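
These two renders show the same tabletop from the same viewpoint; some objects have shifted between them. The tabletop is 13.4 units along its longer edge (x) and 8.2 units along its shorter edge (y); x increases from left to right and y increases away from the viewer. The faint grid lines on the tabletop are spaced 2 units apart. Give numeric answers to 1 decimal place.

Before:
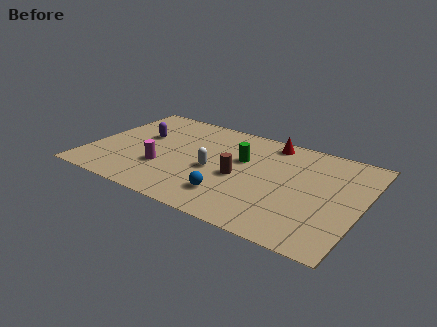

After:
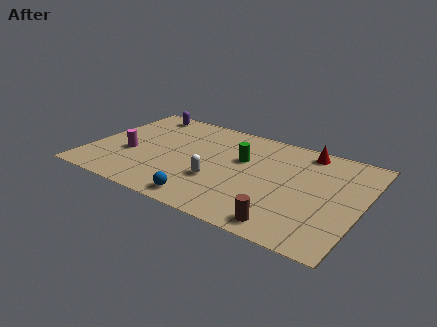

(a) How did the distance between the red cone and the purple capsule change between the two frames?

+1.8

They were about 6.6 units apart before and 8.4 after — 1.8 units further apart.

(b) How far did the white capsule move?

0.9

The white capsule was near (6.2, 3.6) before and (6.5, 2.8) after, so it travelled √(0.3² + 0.8²) ≈ 0.9 units.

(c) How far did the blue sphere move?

1.4

From (7.3, 1.9) to (6.2, 1.0), the blue sphere covered √(1.1² + 0.9²) ≈ 1.4 units.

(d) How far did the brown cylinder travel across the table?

3.7

The brown cylinder moved from about (7.5, 3.6) to (10.2, 1.0), a distance of √(2.7² + 2.6²) ≈ 3.7.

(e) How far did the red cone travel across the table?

1.8

From (8.5, 7.2) to (10.3, 7.2), the red cone covered √(1.8² + 0.0²) ≈ 1.8 units.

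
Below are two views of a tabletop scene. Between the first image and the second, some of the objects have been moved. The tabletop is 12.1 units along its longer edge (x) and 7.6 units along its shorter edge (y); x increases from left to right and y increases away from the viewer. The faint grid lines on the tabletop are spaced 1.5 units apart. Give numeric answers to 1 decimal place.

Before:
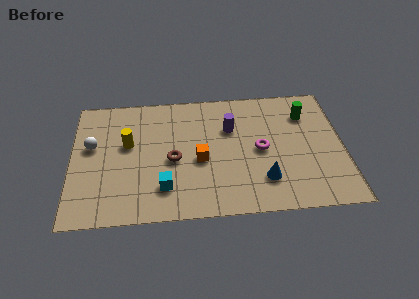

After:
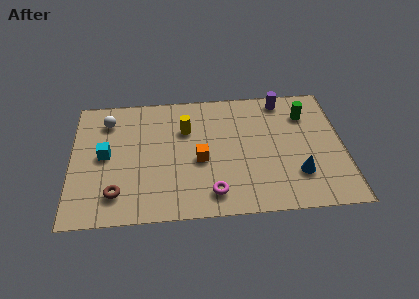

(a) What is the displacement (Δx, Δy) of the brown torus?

(-2.5, -1.8)

From the two frames, the brown torus sits at roughly (4.5, 3.4) before and (2.0, 1.6) after.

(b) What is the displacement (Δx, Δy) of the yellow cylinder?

(2.6, 0.7)

From the two frames, the yellow cylinder sits at roughly (2.5, 4.5) before and (5.1, 5.2) after.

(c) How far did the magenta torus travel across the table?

3.3

The magenta torus moved from about (8.4, 3.7) to (6.2, 1.3), a distance of √(2.2² + 2.4²) ≈ 3.3.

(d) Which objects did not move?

the orange cube and the green cylinder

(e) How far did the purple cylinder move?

2.9

The purple cylinder was near (7.1, 5.1) before and (9.5, 6.7) after, so it travelled √(2.4² + 1.6²) ≈ 2.9 units.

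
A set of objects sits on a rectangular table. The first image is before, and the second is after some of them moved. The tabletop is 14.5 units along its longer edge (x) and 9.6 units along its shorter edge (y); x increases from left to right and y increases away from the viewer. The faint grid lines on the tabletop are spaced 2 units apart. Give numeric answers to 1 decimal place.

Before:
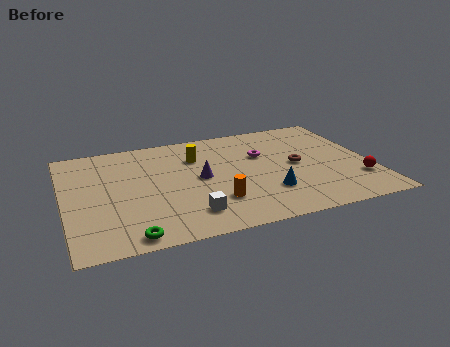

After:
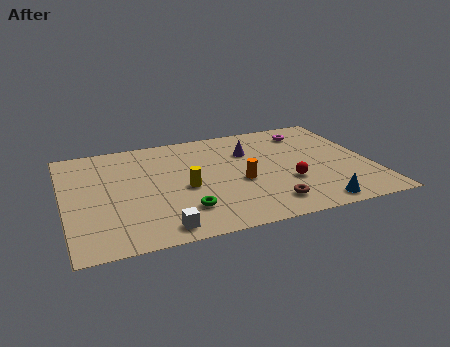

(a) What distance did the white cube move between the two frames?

1.6

The white cube moved from about (5.6, 1.9) to (4.2, 1.1), a distance of √(1.4² + 0.8²) ≈ 1.6.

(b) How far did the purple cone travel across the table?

3.1

From (6.4, 4.9) to (8.9, 6.7), the purple cone covered √(2.5² + 1.8²) ≈ 3.1 units.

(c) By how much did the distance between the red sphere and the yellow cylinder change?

-3.6

Before: roughly 8.5 units apart; after: 4.9. That's 3.6 units closer together.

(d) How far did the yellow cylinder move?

2.8

The yellow cylinder was near (6.4, 6.9) before and (5.6, 4.2) after, so it travelled √(0.8² + 2.7²) ≈ 2.8 units.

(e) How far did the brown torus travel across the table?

3.5

The brown torus moved from about (11.0, 4.8) to (9.3, 1.7), a distance of √(1.7² + 3.1²) ≈ 3.5.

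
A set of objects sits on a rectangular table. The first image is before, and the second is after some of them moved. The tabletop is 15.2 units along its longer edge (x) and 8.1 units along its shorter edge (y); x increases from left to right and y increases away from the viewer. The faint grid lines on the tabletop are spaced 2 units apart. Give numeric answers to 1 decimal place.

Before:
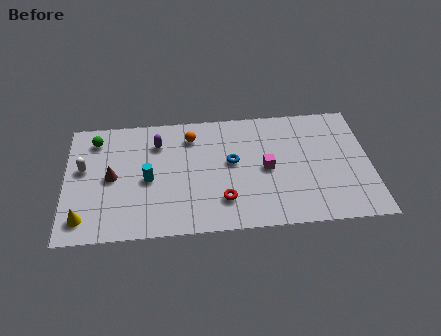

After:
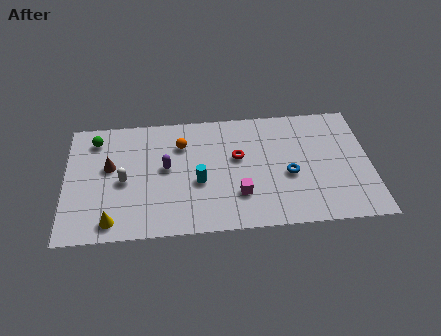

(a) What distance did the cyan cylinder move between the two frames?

2.5

From (4.1, 3.7) to (6.6, 3.3), the cyan cylinder covered √(2.5² + 0.4²) ≈ 2.5 units.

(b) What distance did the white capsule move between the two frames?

2.2

The white capsule moved from about (0.9, 4.7) to (2.9, 3.7), a distance of √(2.0² + 1.0²) ≈ 2.2.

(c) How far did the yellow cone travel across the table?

1.4

From (0.9, 1.4) to (2.3, 1.1), the yellow cone covered √(1.4² + 0.3²) ≈ 1.4 units.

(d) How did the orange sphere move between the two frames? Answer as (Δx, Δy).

(-0.5, -0.5)

The orange sphere started near (6.3, 6.4) and ended near (5.8, 5.9).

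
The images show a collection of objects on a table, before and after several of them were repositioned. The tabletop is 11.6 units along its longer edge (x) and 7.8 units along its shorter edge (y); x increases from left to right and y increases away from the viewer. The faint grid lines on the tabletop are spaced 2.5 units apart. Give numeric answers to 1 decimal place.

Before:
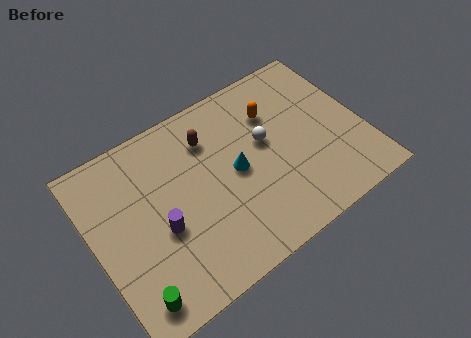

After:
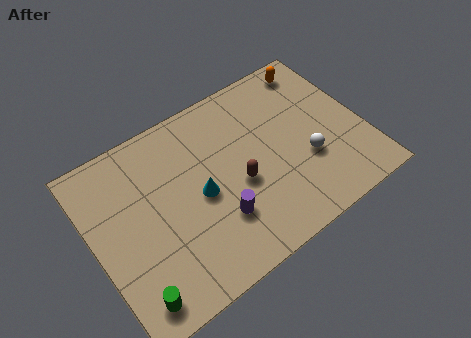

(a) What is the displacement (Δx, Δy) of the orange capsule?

(2.1, 1.2)

The orange capsule was at about (8.1, 5.6) and moved to about (10.2, 6.8).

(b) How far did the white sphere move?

2.3

The white sphere was near (7.5, 4.5) before and (9.0, 2.8) after, so it travelled √(1.5² + 1.7²) ≈ 2.3 units.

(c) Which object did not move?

the green cylinder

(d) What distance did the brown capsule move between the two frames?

2.7

From (5.3, 5.9) to (6.1, 3.3), the brown capsule covered √(0.8² + 2.6²) ≈ 2.7 units.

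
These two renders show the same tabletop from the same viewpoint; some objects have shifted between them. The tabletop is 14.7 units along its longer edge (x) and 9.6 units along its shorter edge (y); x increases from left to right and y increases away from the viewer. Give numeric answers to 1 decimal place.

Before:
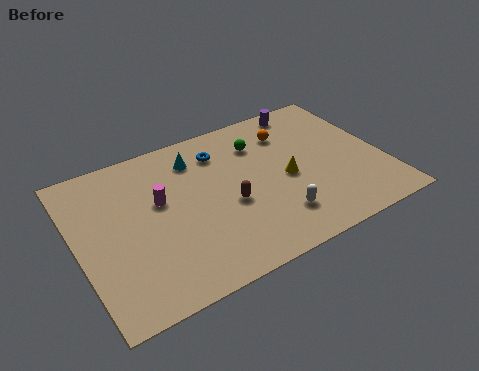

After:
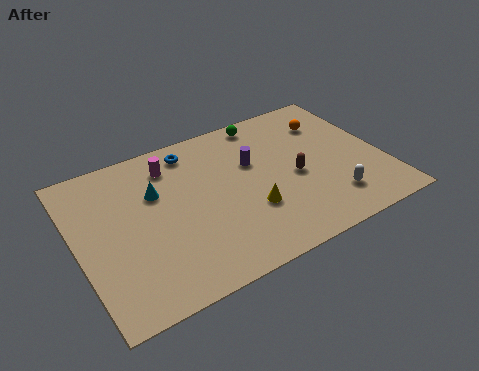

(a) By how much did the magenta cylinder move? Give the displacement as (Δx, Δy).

(0.8, 2.0)

From the two frames, the magenta cylinder sits at roughly (4.0, 5.7) before and (4.8, 7.7) after.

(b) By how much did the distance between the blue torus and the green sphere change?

+1.8

They were about 1.9 units apart before and 3.7 after — 1.8 units further apart.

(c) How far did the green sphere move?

1.5

The green sphere moved from about (9.1, 7.2) to (9.6, 8.6), a distance of √(0.5² + 1.4²) ≈ 1.5.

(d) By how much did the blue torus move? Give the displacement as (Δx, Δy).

(-1.3, 0.7)

The blue torus started near (7.2, 7.5) and ended near (5.9, 8.2).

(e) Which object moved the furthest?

the purple cylinder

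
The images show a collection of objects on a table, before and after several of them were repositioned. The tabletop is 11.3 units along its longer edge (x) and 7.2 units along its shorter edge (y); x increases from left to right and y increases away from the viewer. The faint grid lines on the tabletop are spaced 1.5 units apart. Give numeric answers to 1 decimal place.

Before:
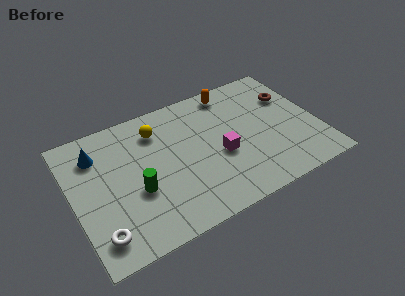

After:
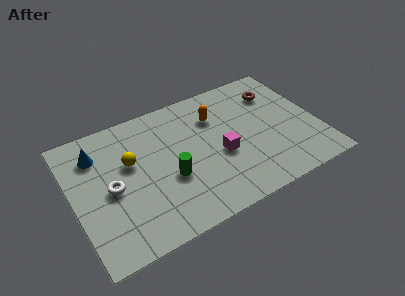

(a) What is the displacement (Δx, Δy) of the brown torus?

(-0.6, 0.5)

From the two frames, the brown torus sits at roughly (10.3, 4.9) before and (9.7, 5.4) after.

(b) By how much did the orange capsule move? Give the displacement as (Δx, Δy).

(-0.9, -1.1)

The orange capsule started near (7.7, 6.3) and ended near (6.8, 5.2).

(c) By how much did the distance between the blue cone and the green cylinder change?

+0.9

They were about 3.1 units apart before and 4.0 after — 0.9 units further apart.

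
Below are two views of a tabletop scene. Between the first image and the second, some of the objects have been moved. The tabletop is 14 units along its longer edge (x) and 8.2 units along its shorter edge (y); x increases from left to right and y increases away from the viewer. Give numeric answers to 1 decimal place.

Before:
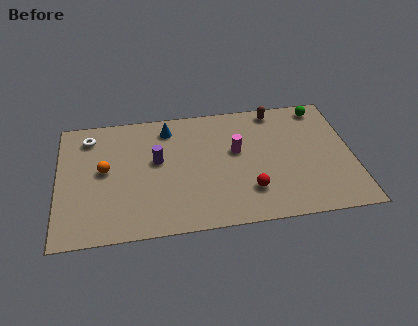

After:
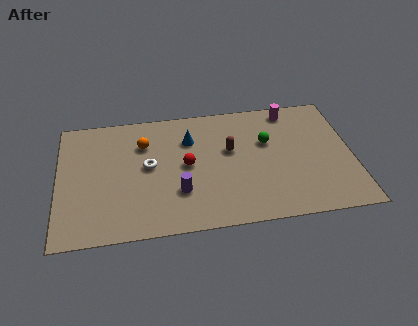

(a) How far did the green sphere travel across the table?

3.4

The green sphere moved from about (12.7, 7.2) to (10.0, 5.2), a distance of √(2.7² + 2.0²) ≈ 3.4.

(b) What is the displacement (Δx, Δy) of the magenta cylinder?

(2.7, 2.4)

The magenta cylinder started near (8.5, 4.8) and ended near (11.2, 7.2).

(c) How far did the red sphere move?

3.6

The red sphere was near (9.0, 2.1) before and (6.1, 4.2) after, so it travelled √(2.9² + 2.1²) ≈ 3.6 units.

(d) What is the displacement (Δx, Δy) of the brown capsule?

(-2.3, -2.4)

From the two frames, the brown capsule sits at roughly (10.5, 7.3) before and (8.2, 4.9) after.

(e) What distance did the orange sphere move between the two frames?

2.4

The orange sphere moved from about (2.2, 4.4) to (4.1, 5.9), a distance of √(1.9² + 1.5²) ≈ 2.4.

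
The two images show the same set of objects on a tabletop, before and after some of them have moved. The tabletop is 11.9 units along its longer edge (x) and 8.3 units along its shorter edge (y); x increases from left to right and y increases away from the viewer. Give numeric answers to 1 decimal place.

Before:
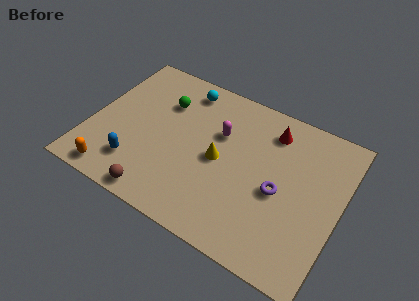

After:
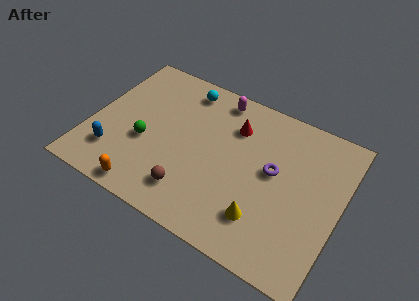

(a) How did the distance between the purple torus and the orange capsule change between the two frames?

-1.3

Before: roughly 8.0 units apart; after: 6.7. That's 1.3 units closer together.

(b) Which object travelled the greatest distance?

the yellow cone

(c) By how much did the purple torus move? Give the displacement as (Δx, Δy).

(-0.4, 0.9)

The purple torus was at about (9.1, 3.7) and moved to about (8.7, 4.6).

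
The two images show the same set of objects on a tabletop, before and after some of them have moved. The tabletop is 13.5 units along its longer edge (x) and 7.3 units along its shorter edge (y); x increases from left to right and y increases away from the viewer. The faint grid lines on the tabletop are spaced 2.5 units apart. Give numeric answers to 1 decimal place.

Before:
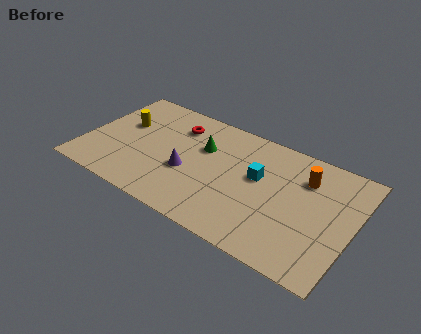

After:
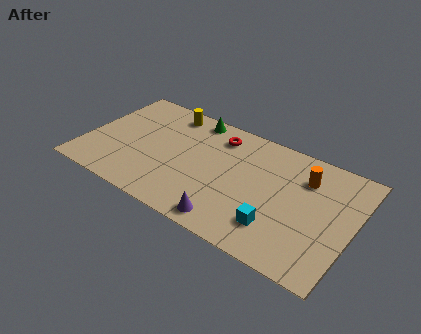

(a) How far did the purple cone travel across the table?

3.2

The purple cone moved from about (5.3, 2.9) to (7.8, 0.9), a distance of √(2.5² + 2.0²) ≈ 3.2.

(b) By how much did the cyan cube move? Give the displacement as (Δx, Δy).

(1.3, -2.5)

The cyan cube started near (8.7, 4.3) and ended near (10.0, 1.8).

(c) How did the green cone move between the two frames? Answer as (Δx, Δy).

(-0.8, 1.7)

The green cone started near (5.8, 4.8) and ended near (5.0, 6.5).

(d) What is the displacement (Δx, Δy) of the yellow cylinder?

(2.0, 1.8)

From the two frames, the yellow cylinder sits at roughly (1.7, 4.5) before and (3.7, 6.3) after.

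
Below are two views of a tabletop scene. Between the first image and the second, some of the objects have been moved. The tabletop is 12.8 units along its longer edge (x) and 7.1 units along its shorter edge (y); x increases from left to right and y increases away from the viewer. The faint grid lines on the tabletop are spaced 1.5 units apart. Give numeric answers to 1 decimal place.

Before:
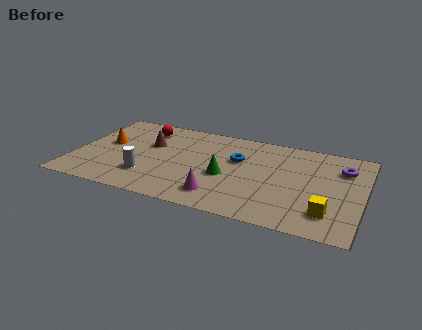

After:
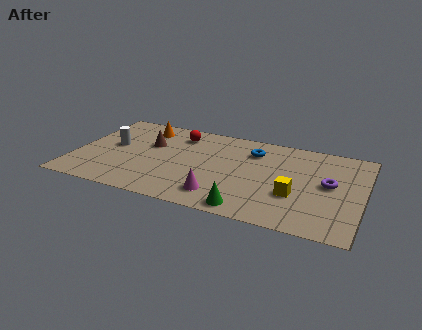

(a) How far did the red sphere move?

1.6

The red sphere moved from about (2.8, 5.7) to (4.4, 5.7), a distance of √(1.6² + 0.0²) ≈ 1.6.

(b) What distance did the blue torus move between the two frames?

1.1

The blue torus was near (7.2, 4.5) before and (7.8, 5.4) after, so it travelled √(0.6² + 0.9²) ≈ 1.1 units.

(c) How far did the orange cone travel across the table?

2.3

The orange cone moved from about (1.3, 4.0) to (2.8, 5.8), a distance of √(1.5² + 1.8²) ≈ 2.3.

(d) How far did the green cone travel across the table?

2.5

From (6.8, 3.0) to (8.0, 0.8), the green cone covered √(1.2² + 2.2²) ≈ 2.5 units.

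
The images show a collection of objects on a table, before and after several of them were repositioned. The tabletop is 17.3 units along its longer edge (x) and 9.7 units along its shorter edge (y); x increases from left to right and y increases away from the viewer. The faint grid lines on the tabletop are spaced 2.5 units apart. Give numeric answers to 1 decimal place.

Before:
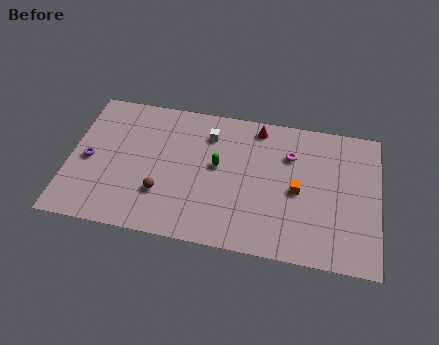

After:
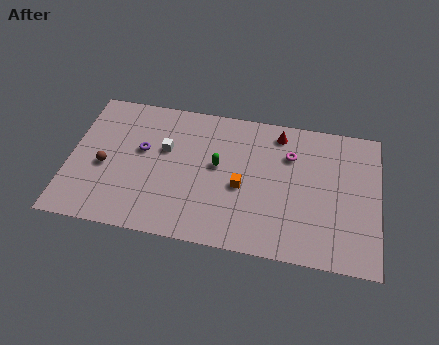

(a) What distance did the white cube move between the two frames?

2.8

From (7.7, 7.5) to (5.3, 6.0), the white cube covered √(2.4² + 1.5²) ≈ 2.8 units.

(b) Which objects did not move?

the green capsule and the magenta torus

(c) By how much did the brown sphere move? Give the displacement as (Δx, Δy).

(-3.3, 1.3)

From the two frames, the brown sphere sits at roughly (5.3, 2.9) before and (2.0, 4.2) after.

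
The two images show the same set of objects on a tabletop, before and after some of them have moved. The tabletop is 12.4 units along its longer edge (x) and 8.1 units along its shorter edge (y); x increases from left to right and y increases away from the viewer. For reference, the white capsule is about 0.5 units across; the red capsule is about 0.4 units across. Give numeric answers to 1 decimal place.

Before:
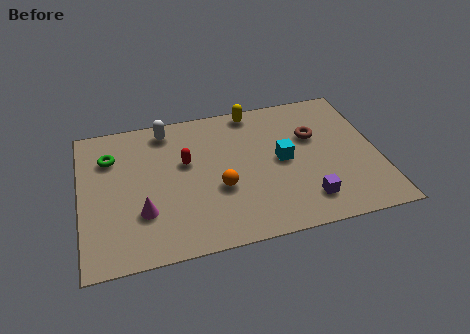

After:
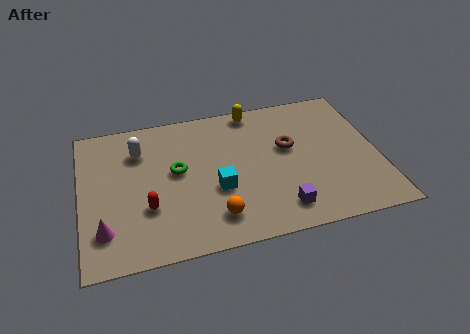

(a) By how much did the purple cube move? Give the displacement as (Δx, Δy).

(-1.1, -0.2)

From the two frames, the purple cube sits at roughly (9.2, 1.6) before and (8.1, 1.4) after.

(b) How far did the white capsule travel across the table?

1.6

From (3.7, 7.0) to (2.5, 6.0), the white capsule covered √(1.2² + 1.0²) ≈ 1.6 units.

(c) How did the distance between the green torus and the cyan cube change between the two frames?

-5.2

Before: roughly 7.3 units apart; after: 2.1. That's 5.2 units closer together.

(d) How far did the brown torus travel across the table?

1.2

The brown torus was near (9.8, 5.2) before and (8.7, 4.8) after, so it travelled √(1.1² + 0.4²) ≈ 1.2 units.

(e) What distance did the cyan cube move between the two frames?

3.0

The cyan cube moved from about (8.4, 4.1) to (5.6, 3.1), a distance of √(2.8² + 1.0²) ≈ 3.0.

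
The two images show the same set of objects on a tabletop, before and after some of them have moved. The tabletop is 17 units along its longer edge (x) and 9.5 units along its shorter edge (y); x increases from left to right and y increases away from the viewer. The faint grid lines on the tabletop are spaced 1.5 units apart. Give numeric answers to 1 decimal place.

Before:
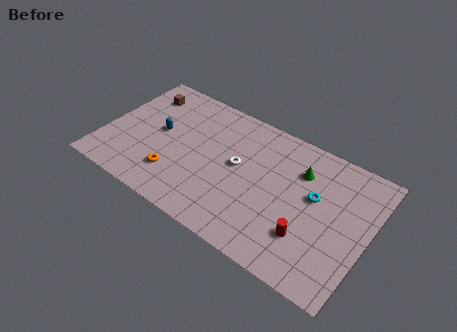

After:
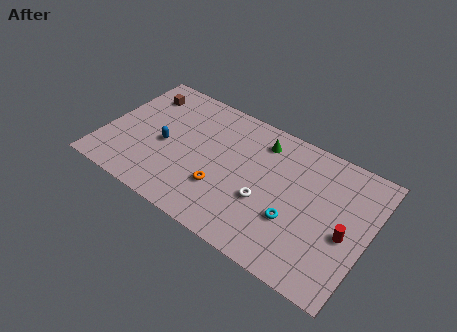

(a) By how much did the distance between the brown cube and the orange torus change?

+1.6

They were about 6.0 units apart before and 7.6 after — 1.6 units further apart.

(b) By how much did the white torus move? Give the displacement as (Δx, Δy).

(2.0, -1.6)

The white torus started near (8.6, 5.2) and ended near (10.6, 3.6).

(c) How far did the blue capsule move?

0.9

The blue capsule was near (3.4, 5.1) before and (3.9, 4.3) after, so it travelled √(0.5² + 0.8²) ≈ 0.9 units.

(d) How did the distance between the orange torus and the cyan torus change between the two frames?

-4.6

Before: roughly 9.2 units apart; after: 4.6. That's 4.6 units closer together.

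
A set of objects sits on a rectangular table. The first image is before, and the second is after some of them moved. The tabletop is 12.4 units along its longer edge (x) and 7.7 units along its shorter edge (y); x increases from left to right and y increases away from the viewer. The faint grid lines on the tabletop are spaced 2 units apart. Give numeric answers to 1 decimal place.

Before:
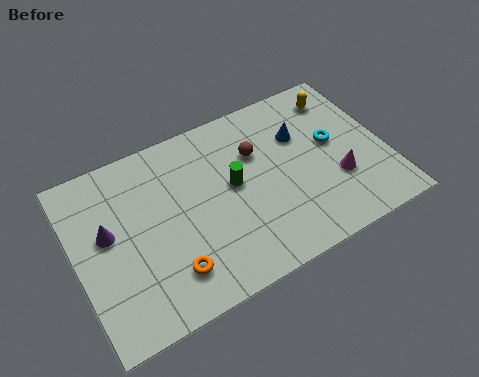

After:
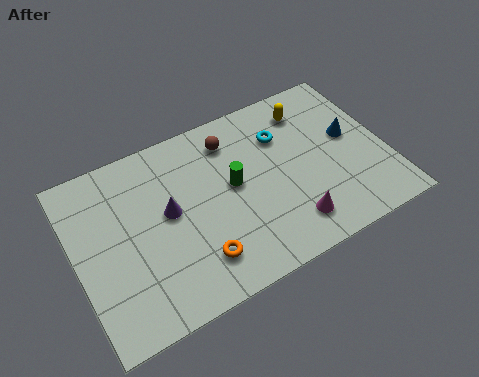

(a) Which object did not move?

the green cylinder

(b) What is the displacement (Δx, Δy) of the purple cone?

(2.4, -0.2)

The purple cone was at about (1.3, 4.4) and moved to about (3.7, 4.2).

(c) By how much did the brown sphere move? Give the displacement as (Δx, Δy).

(-0.9, 1.0)

The brown sphere started near (7.4, 5.2) and ended near (6.5, 6.2).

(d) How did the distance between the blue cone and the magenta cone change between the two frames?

+1.2

They were about 2.8 units apart before and 4.0 after — 1.2 units further apart.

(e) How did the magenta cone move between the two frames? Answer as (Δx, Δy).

(-2.1, -1.1)

The magenta cone was at about (10.3, 2.6) and moved to about (8.2, 1.5).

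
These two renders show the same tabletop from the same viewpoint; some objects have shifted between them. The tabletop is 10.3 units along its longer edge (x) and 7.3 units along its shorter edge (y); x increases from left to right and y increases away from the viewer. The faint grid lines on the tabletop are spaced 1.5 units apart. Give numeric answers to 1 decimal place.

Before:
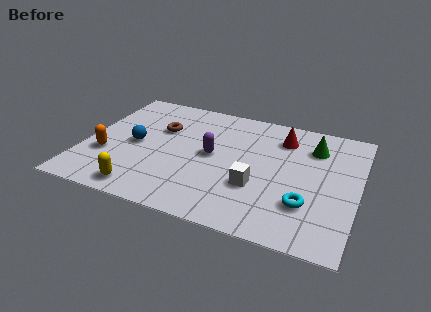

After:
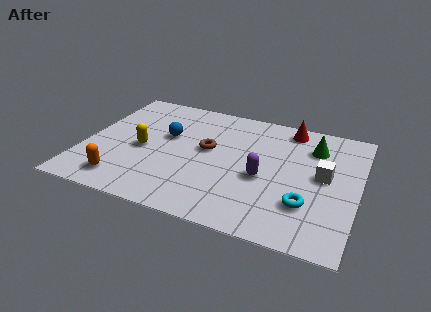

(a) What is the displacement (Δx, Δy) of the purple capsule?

(2.0, -0.7)

From the two frames, the purple capsule sits at roughly (4.8, 3.8) before and (6.8, 3.1) after.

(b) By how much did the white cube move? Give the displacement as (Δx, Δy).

(2.4, 1.4)

The white cube was at about (6.6, 2.5) and moved to about (9.0, 3.9).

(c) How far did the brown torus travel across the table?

2.0

The brown torus was near (2.7, 4.8) before and (4.6, 4.1) after, so it travelled √(1.9² + 0.7²) ≈ 2.0 units.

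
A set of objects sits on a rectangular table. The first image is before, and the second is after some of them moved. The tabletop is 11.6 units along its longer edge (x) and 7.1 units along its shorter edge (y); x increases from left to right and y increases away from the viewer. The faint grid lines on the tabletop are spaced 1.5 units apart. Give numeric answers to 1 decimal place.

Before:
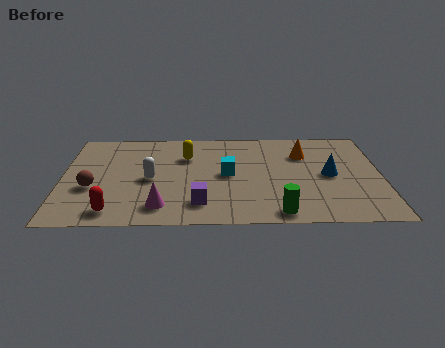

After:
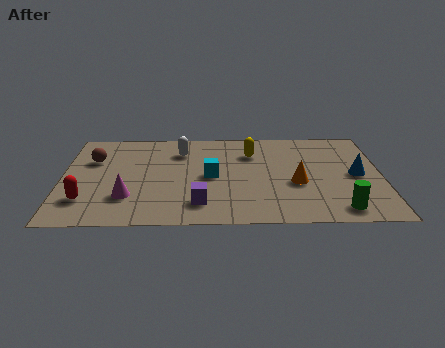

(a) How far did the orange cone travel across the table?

2.2

From (8.8, 5.1) to (8.5, 2.9), the orange cone covered √(0.3² + 2.2²) ≈ 2.2 units.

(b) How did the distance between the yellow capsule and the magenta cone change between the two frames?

+1.7

The distance was about 3.8 in the first image and 5.5 in the second, so they moved 1.7 units further apart.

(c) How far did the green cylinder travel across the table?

2.2

From (7.8, 0.8) to (10.0, 1.0), the green cylinder covered √(2.2² + 0.2²) ≈ 2.2 units.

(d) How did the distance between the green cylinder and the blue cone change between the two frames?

-0.7

The distance was about 3.3 in the first image and 2.6 in the second, so they moved 0.7 units closer together.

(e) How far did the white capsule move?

2.4

From (3.2, 3.3) to (4.3, 5.4), the white capsule covered √(1.1² + 2.1²) ≈ 2.4 units.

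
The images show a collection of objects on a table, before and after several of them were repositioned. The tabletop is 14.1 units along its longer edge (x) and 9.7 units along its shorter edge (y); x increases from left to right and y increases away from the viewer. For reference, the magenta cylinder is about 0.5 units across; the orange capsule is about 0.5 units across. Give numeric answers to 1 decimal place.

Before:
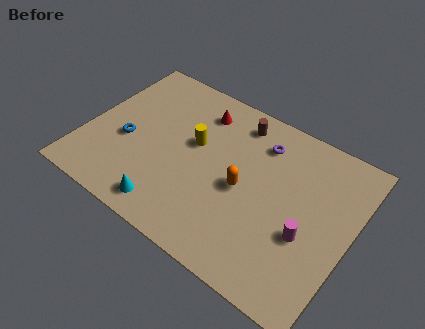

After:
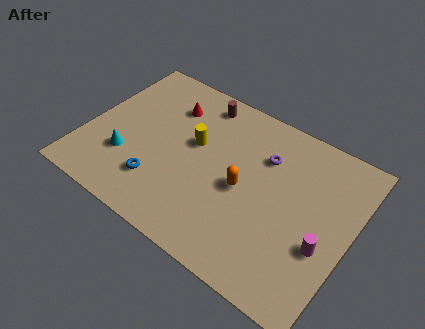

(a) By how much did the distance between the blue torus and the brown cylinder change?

-0.7

The distance was about 6.8 in the first image and 6.1 in the second, so they moved 0.7 units closer together.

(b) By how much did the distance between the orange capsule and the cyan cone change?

+1.6

The distance was about 4.7 in the first image and 6.3 in the second, so they moved 1.6 units further apart.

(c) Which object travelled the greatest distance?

the cyan cone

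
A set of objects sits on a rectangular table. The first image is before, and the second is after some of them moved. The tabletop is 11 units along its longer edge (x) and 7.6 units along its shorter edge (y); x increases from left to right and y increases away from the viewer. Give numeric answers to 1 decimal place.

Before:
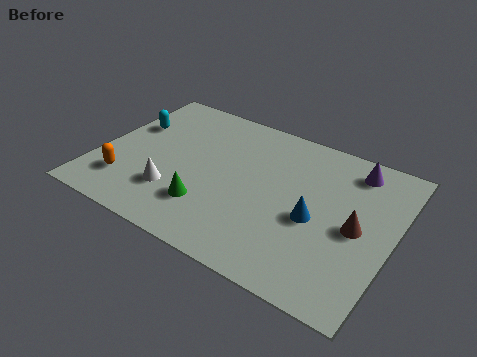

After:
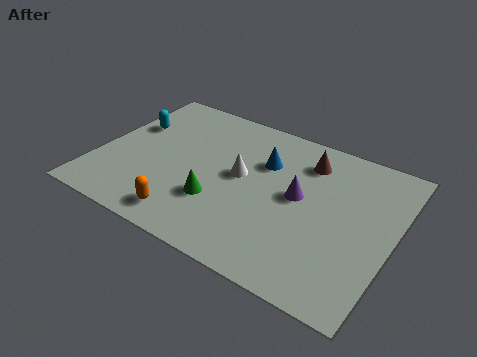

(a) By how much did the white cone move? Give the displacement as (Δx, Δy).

(2.2, 2.0)

From the two frames, the white cone sits at roughly (3.1, 2.1) before and (5.3, 4.1) after.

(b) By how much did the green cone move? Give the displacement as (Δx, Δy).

(0.3, 0.4)

The green cone was at about (4.4, 2.0) and moved to about (4.7, 2.4).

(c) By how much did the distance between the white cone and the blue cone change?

-3.9

The distance was about 5.2 in the first image and 1.3 in the second, so they moved 3.9 units closer together.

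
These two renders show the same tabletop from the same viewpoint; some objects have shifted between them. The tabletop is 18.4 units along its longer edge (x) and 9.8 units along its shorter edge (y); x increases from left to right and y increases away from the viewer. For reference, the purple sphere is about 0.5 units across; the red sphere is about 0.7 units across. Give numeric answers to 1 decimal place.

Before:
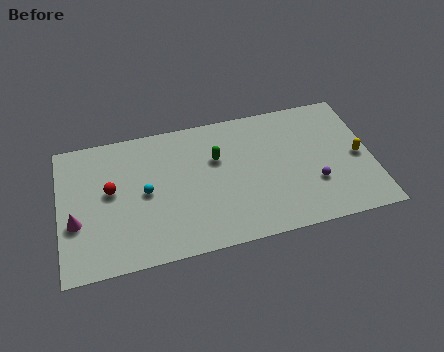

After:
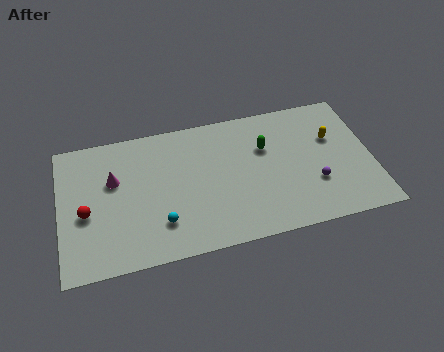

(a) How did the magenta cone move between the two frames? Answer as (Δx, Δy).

(2.3, 2.5)

From the two frames, the magenta cone sits at roughly (0.9, 3.7) before and (3.2, 6.2) after.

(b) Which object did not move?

the purple sphere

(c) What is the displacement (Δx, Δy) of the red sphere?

(-1.5, -1.3)

The red sphere was at about (3.0, 5.5) and moved to about (1.5, 4.2).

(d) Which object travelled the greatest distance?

the magenta cone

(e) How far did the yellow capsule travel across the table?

2.2

The yellow capsule moved from about (17.6, 4.6) to (16.2, 6.3), a distance of √(1.4² + 1.7²) ≈ 2.2.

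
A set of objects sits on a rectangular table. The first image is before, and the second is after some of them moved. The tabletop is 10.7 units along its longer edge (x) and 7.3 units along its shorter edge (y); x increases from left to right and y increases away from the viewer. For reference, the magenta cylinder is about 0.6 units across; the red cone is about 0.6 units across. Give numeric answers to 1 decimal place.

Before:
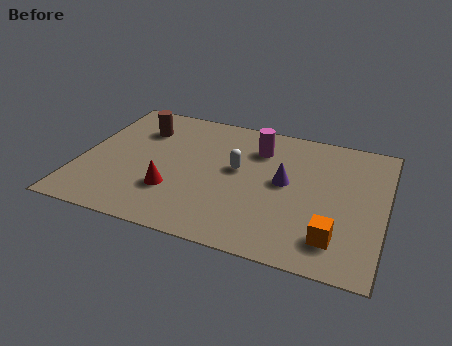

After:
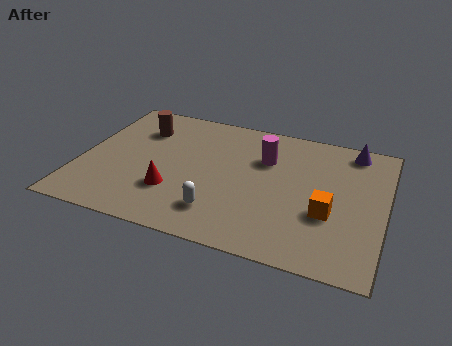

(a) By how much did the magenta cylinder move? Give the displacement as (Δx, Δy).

(0.3, -0.5)

From the two frames, the magenta cylinder sits at roughly (6.1, 5.5) before and (6.4, 5.0) after.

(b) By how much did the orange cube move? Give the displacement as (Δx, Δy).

(-0.3, 1.2)

From the two frames, the orange cube sits at roughly (9.1, 1.5) before and (8.8, 2.7) after.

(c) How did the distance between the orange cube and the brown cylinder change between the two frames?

-0.8

Before: roughly 8.2 units apart; after: 7.4. That's 0.8 units closer together.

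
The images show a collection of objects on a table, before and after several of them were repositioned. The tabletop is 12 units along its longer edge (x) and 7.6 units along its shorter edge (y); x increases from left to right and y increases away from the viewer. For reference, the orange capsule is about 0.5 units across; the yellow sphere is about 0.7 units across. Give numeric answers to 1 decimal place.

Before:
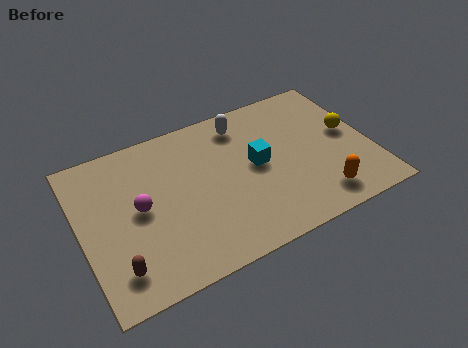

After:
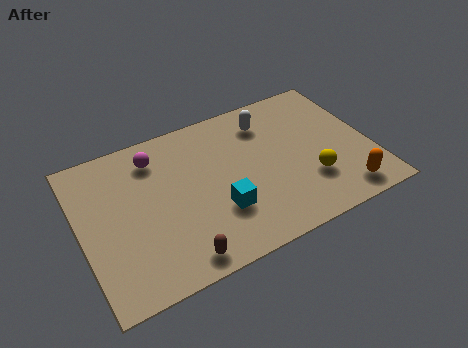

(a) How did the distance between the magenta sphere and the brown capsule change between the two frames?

+2.5

The distance was about 2.7 in the first image and 5.2 in the second, so they moved 2.5 units further apart.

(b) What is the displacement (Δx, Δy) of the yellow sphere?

(-1.9, -1.8)

The yellow sphere started near (11.2, 4.1) and ended near (9.3, 2.3).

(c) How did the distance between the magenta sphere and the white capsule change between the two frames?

-0.5

The distance was about 5.2 in the first image and 4.7 in the second, so they moved 0.5 units closer together.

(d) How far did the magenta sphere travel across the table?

2.4

The magenta sphere moved from about (2.4, 3.9) to (3.3, 6.1), a distance of √(0.9² + 2.2²) ≈ 2.4.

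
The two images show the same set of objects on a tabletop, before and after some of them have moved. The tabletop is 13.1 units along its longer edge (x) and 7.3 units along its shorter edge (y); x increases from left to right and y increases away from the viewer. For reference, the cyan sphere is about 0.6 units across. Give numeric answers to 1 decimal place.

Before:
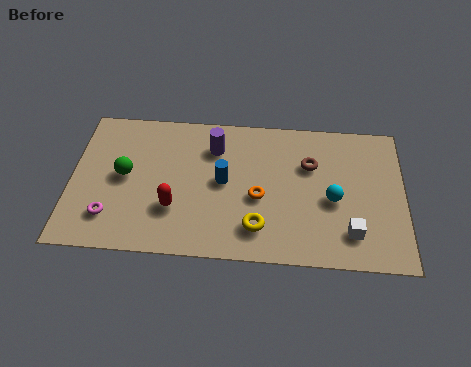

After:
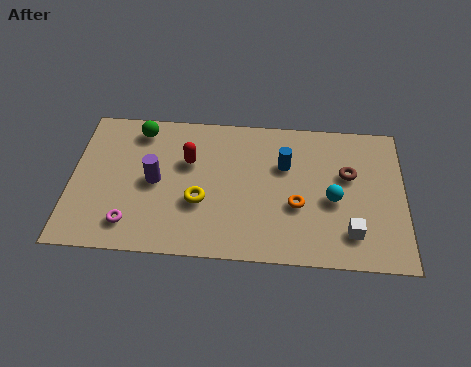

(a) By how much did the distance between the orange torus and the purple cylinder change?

+2.7

They were about 3.0 units apart before and 5.7 after — 2.7 units further apart.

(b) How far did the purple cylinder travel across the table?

3.0

From (5.6, 5.5) to (3.3, 3.6), the purple cylinder covered √(2.3² + 1.9²) ≈ 3.0 units.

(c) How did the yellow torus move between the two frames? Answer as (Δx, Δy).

(-2.3, 1.1)

From the two frames, the yellow torus sits at roughly (7.4, 1.6) before and (5.1, 2.7) after.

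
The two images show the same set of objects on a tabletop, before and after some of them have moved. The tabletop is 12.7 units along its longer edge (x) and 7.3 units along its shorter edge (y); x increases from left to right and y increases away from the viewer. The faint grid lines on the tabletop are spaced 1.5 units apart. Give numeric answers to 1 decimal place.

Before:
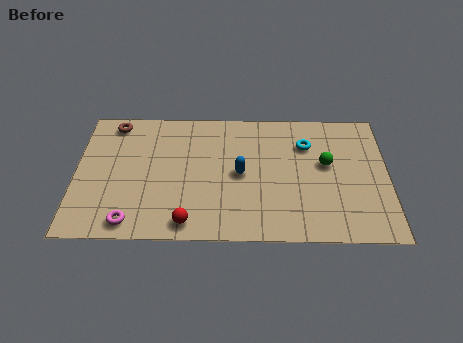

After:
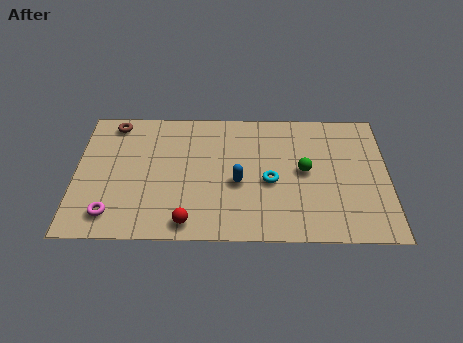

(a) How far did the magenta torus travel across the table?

0.9

The magenta torus moved from about (2.3, 0.9) to (1.5, 1.3), a distance of √(0.8² + 0.4²) ≈ 0.9.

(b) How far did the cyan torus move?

2.6

From (9.4, 5.3) to (7.9, 3.2), the cyan torus covered √(1.5² + 2.1²) ≈ 2.6 units.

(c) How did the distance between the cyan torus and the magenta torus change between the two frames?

-1.7

Before: roughly 8.4 units apart; after: 6.7. That's 1.7 units closer together.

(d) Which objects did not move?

the red sphere and the brown torus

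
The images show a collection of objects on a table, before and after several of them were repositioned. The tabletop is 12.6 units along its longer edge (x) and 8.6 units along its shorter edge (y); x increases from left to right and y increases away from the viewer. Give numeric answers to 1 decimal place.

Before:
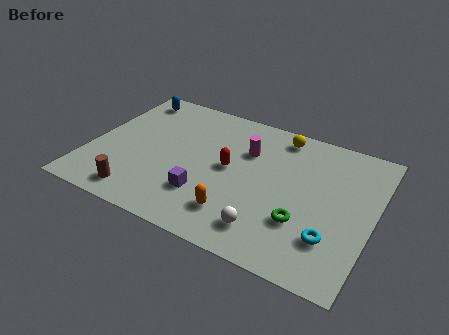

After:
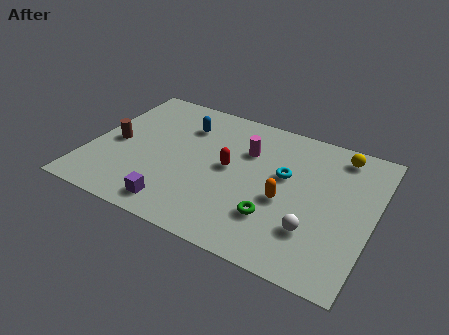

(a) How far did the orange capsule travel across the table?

2.5

From (6.9, 1.9) to (8.8, 3.6), the orange capsule covered √(1.9² + 1.7²) ≈ 2.5 units.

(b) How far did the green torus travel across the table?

1.2

The green torus moved from about (9.7, 2.7) to (8.5, 2.4), a distance of √(1.2² + 0.3²) ≈ 1.2.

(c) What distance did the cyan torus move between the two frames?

3.7

The cyan torus was near (11.0, 2.3) before and (8.6, 5.1) after, so it travelled √(2.4² + 2.8²) ≈ 3.7 units.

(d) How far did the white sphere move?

2.1

The white sphere moved from about (8.3, 1.6) to (10.2, 2.4), a distance of √(1.9² + 0.8²) ≈ 2.1.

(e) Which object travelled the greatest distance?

the cyan torus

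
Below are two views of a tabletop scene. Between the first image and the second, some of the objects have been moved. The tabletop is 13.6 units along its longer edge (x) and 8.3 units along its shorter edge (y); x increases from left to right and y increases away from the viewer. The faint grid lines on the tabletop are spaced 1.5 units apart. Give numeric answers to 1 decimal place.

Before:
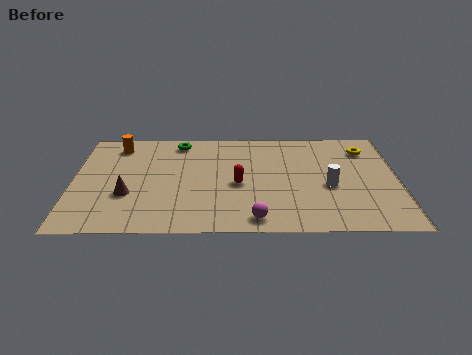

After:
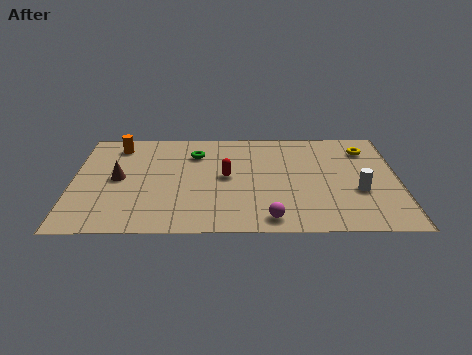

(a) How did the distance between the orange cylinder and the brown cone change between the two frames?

-1.3

Before: roughly 4.0 units apart; after: 2.7. That's 1.3 units closer together.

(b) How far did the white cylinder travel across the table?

1.3

The white cylinder was near (10.7, 3.5) before and (11.9, 3.1) after, so it travelled √(1.2² + 0.4²) ≈ 1.3 units.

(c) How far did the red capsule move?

0.8

From (6.9, 3.7) to (6.4, 4.3), the red capsule covered √(0.5² + 0.6²) ≈ 0.8 units.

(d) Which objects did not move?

the orange cylinder and the yellow torus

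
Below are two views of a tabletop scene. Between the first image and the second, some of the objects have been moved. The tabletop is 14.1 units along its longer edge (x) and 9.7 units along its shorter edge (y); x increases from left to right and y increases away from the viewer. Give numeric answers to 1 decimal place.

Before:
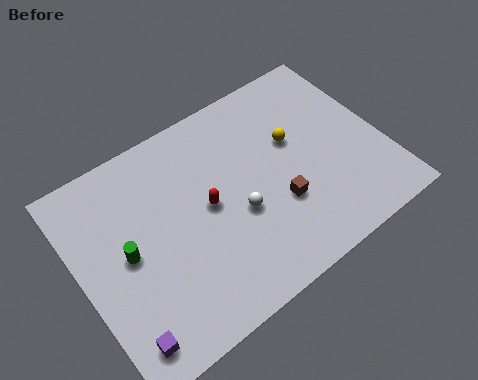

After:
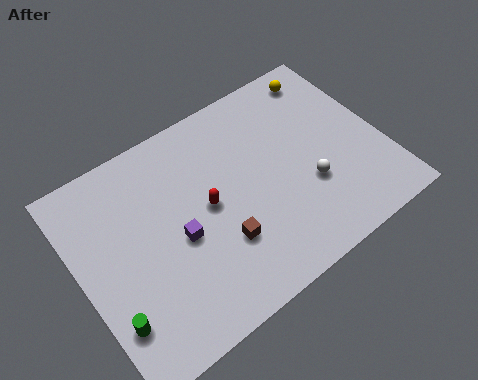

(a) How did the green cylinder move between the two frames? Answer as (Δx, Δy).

(-1.2, -2.5)

From the two frames, the green cylinder sits at roughly (2.1, 4.9) before and (0.9, 2.4) after.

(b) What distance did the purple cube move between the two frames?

4.3

The purple cube was near (1.2, 1.4) before and (4.4, 4.3) after, so it travelled √(3.2² + 2.9²) ≈ 4.3 units.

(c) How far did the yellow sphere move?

3.3

The yellow sphere was near (10.2, 5.9) before and (12.3, 8.4) after, so it travelled √(2.1² + 2.5²) ≈ 3.3 units.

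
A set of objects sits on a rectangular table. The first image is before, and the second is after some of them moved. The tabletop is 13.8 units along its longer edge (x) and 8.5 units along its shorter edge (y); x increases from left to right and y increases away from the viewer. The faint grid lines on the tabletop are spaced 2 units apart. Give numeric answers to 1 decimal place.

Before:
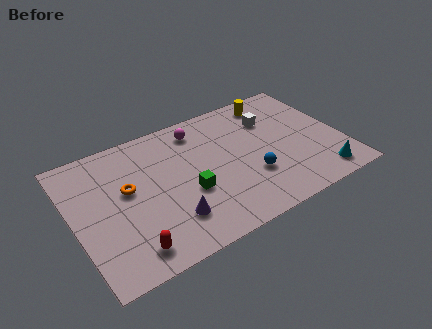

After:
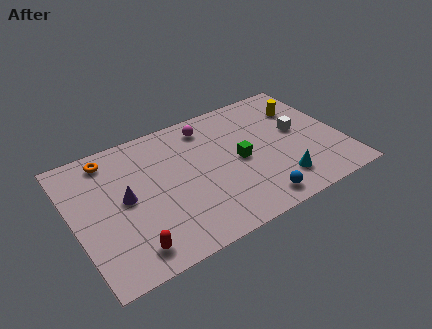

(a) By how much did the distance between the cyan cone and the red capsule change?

-2.1

Before: roughly 9.9 units apart; after: 7.8. That's 2.1 units closer together.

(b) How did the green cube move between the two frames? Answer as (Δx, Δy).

(2.8, 0.8)

The green cube was at about (5.7, 3.3) and moved to about (8.5, 4.1).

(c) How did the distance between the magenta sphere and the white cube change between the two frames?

+1.2

Before: roughly 3.8 units apart; after: 5.0. That's 1.2 units further apart.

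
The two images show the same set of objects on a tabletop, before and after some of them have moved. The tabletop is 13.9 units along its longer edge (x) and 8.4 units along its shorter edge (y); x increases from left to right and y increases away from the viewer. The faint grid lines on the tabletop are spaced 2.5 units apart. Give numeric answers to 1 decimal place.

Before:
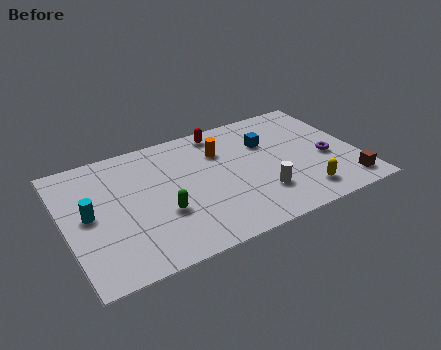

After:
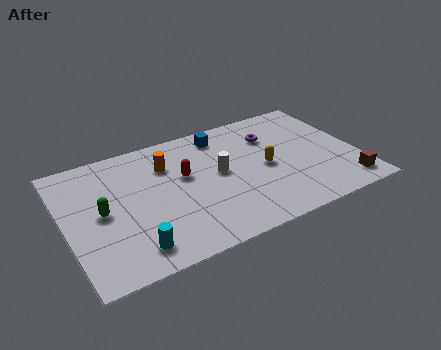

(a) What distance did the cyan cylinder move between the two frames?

3.4

The cyan cylinder moved from about (1.1, 4.3) to (2.8, 1.4), a distance of √(1.7² + 2.9²) ≈ 3.4.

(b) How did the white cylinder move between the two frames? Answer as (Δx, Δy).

(-1.7, 2.2)

From the two frames, the white cylinder sits at roughly (9.0, 2.3) before and (7.3, 4.5) after.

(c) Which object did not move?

the brown cube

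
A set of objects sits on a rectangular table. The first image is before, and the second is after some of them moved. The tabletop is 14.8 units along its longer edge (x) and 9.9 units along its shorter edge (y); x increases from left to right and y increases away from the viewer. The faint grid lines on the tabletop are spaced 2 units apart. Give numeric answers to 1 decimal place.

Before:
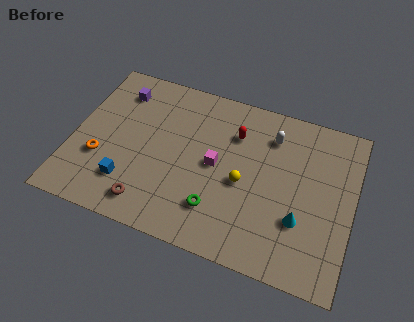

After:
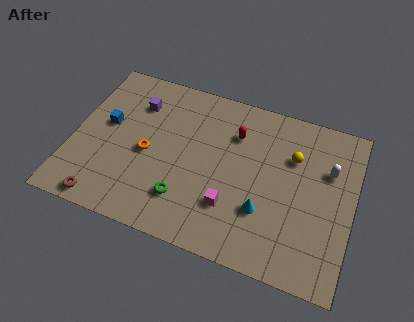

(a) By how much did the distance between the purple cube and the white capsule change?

+2.1

Before: roughly 8.2 units apart; after: 10.3. That's 2.1 units further apart.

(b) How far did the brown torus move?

2.4

From (4.4, 1.5) to (2.1, 0.9), the brown torus covered √(2.3² + 0.6²) ≈ 2.4 units.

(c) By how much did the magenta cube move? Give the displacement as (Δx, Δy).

(1.0, -2.2)

From the two frames, the magenta cube sits at roughly (7.6, 5.0) before and (8.6, 2.8) after.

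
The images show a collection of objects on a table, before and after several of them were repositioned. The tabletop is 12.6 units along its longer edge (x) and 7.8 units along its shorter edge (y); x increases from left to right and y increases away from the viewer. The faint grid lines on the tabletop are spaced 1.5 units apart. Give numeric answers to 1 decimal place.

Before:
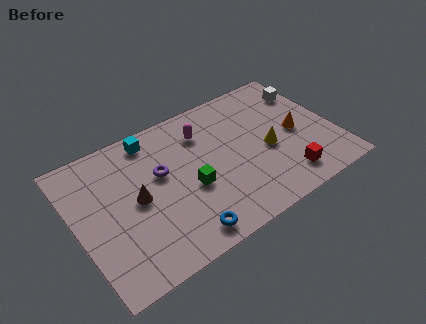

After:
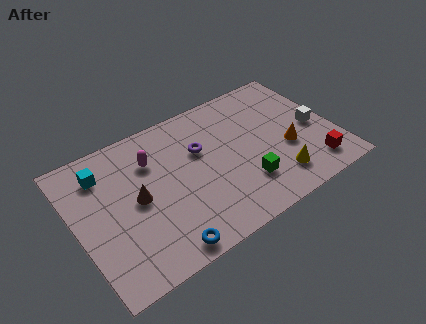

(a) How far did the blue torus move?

1.0

From (4.6, 1.0) to (3.6, 0.8), the blue torus covered √(1.0² + 0.2²) ≈ 1.0 units.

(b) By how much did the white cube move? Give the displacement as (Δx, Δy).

(-0.1, -2.3)

The white cube was at about (11.8, 5.9) and moved to about (11.7, 3.6).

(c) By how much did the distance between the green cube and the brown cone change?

+2.7

Before: roughly 2.6 units apart; after: 5.3. That's 2.7 units further apart.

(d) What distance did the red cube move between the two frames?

1.4

The red cube was near (9.8, 1.4) before and (11.2, 1.4) after, so it travelled √(1.4² + 0.0²) ≈ 1.4 units.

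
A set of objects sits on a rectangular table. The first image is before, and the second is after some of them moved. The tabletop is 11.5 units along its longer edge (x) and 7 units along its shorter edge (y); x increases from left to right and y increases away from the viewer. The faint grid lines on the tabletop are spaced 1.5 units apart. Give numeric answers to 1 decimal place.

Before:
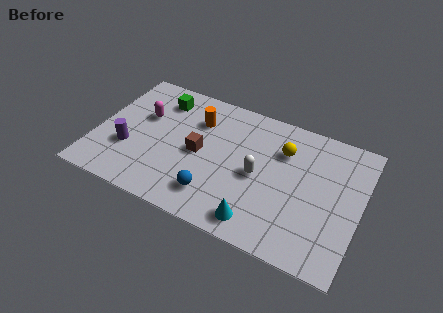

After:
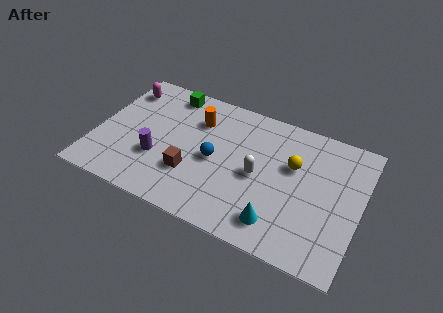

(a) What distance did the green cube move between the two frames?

0.6

The green cube moved from about (2.5, 5.6) to (2.8, 6.1), a distance of √(0.3² + 0.5²) ≈ 0.6.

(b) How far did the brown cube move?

1.2

From (4.5, 3.4) to (4.3, 2.2), the brown cube covered √(0.2² + 1.2²) ≈ 1.2 units.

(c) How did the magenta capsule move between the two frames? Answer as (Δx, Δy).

(-1.1, 1.2)

From the two frames, the magenta capsule sits at roughly (1.9, 4.4) before and (0.8, 5.6) after.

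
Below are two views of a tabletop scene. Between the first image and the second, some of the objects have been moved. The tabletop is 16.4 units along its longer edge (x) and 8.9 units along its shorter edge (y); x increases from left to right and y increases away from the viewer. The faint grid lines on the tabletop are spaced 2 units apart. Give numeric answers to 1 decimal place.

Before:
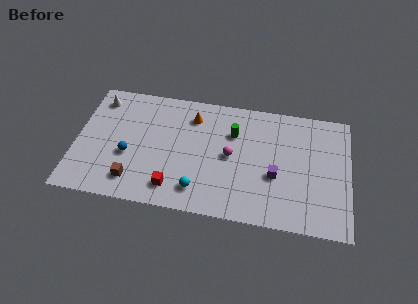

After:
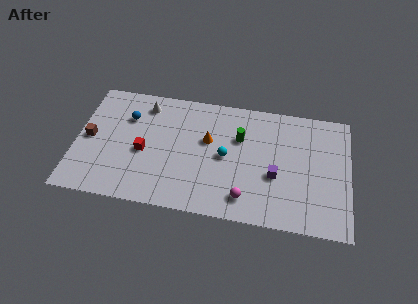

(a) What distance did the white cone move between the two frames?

2.8

From (1.2, 7.4) to (4.0, 7.4), the white cone covered √(2.8² + 0.0²) ≈ 2.8 units.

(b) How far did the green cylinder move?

0.5

The green cylinder moved from about (9.4, 6.2) to (9.8, 5.9), a distance of √(0.4² + 0.3²) ≈ 0.5.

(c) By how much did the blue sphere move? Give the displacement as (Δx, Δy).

(-0.2, 2.8)

The blue sphere started near (3.2, 3.5) and ended near (3.0, 6.3).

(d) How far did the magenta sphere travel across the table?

3.1

From (9.3, 4.5) to (10.3, 1.6), the magenta sphere covered √(1.0² + 2.9²) ≈ 3.1 units.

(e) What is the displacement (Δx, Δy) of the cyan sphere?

(1.5, 2.7)

The cyan sphere was at about (7.5, 1.7) and moved to about (9.0, 4.4).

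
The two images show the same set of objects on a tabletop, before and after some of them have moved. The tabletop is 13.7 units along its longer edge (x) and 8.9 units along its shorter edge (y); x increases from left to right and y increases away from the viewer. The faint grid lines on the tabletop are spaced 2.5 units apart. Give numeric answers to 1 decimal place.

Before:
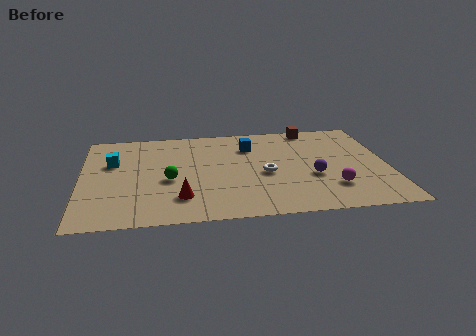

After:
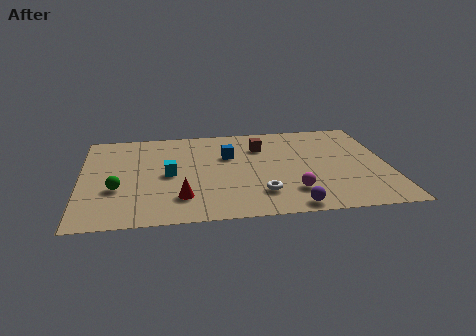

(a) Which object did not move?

the red cone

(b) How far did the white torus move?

1.8

The white torus was near (8.2, 3.9) before and (7.9, 2.1) after, so it travelled √(0.3² + 1.8²) ≈ 1.8 units.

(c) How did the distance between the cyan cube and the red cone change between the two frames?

-2.4

The distance was about 4.7 in the first image and 2.3 in the second, so they moved 2.4 units closer together.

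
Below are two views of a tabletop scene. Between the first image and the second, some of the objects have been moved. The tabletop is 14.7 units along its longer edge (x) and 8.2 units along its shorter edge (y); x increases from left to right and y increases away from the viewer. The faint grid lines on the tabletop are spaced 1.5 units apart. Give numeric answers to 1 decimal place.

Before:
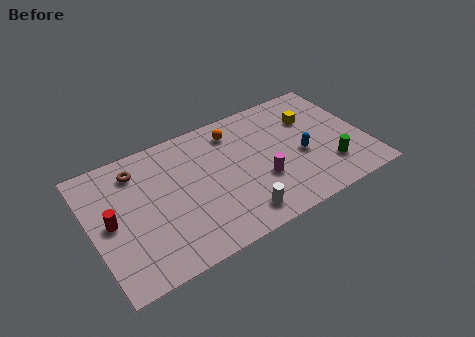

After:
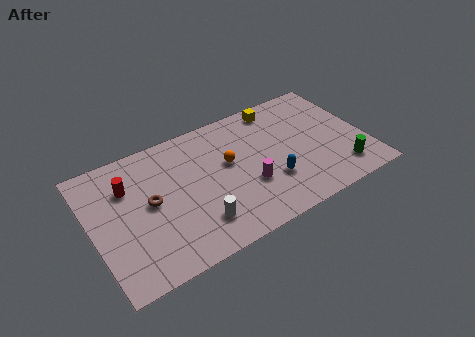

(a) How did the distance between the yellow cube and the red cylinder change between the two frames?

-2.7

The distance was about 11.2 in the first image and 8.5 in the second, so they moved 2.7 units closer together.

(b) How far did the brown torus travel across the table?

2.3

The brown torus moved from about (2.7, 6.6) to (3.1, 4.3), a distance of √(0.4² + 2.3²) ≈ 2.3.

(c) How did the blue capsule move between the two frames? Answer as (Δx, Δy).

(-1.8, -0.9)

The blue capsule was at about (11.2, 3.5) and moved to about (9.4, 2.6).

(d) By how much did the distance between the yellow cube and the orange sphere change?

-0.3

The distance was about 4.2 in the first image and 3.9 in the second, so they moved 0.3 units closer together.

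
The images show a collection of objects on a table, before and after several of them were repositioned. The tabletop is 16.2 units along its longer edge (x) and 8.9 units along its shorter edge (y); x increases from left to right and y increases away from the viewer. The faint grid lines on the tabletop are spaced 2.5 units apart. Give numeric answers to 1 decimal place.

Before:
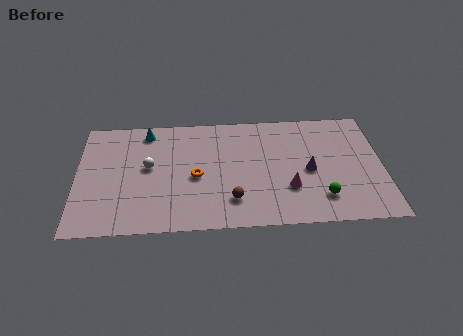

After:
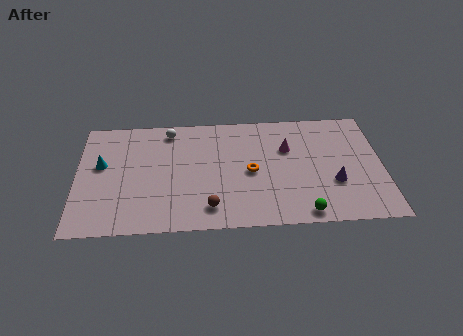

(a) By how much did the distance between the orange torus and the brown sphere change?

+0.7

The distance was about 2.7 in the first image and 3.4 in the second, so they moved 0.7 units further apart.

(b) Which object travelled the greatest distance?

the cyan cone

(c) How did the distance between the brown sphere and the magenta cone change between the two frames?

+2.9

They were about 3.1 units apart before and 6.0 after — 2.9 units further apart.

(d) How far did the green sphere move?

1.5

The green sphere moved from about (12.9, 2.0) to (11.9, 0.9), a distance of √(1.0² + 1.1²) ≈ 1.5.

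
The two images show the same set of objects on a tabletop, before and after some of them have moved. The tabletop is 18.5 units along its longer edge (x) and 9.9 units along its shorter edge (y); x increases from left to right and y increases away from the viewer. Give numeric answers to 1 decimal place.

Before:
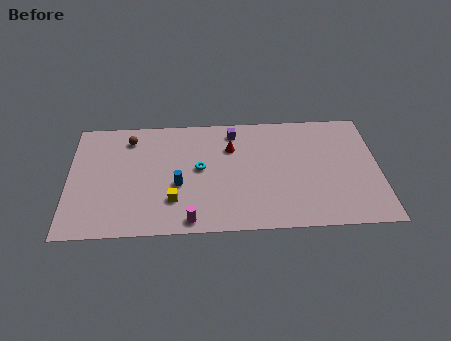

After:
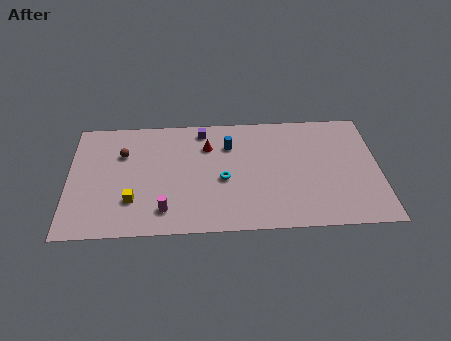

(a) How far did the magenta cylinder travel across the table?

1.7

The magenta cylinder was near (7.2, 1.0) before and (5.7, 1.9) after, so it travelled √(1.5² + 0.9²) ≈ 1.7 units.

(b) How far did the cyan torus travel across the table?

1.7

From (7.8, 5.3) to (9.2, 4.3), the cyan torus covered √(1.4² + 1.0²) ≈ 1.7 units.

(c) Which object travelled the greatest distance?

the blue cylinder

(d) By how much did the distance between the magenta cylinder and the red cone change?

-0.6

Before: roughly 6.5 units apart; after: 5.9. That's 0.6 units closer together.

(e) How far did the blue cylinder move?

4.5

The blue cylinder moved from about (6.5, 4.0) to (9.6, 7.2), a distance of √(3.1² + 3.2²) ≈ 4.5.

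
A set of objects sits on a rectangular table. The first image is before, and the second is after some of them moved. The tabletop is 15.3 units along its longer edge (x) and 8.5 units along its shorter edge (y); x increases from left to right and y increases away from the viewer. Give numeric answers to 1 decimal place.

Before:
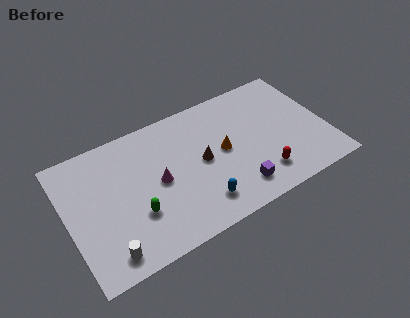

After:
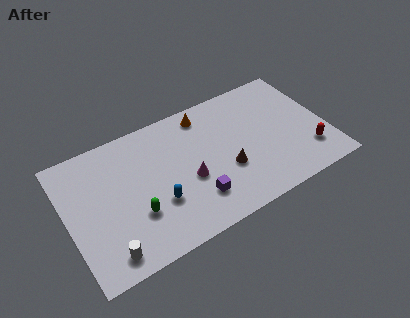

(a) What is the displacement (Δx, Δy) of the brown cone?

(1.3, -1.2)

From the two frames, the brown cone sits at roughly (7.9, 4.3) before and (9.2, 3.1) after.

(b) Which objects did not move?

the green capsule and the white cylinder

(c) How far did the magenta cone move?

1.8

The magenta cone was near (5.3, 4.2) before and (7.0, 3.5) after, so it travelled √(1.7² + 0.7²) ≈ 1.8 units.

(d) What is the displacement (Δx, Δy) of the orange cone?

(-0.7, 2.9)

From the two frames, the orange cone sits at roughly (9.2, 4.4) before and (8.5, 7.3) after.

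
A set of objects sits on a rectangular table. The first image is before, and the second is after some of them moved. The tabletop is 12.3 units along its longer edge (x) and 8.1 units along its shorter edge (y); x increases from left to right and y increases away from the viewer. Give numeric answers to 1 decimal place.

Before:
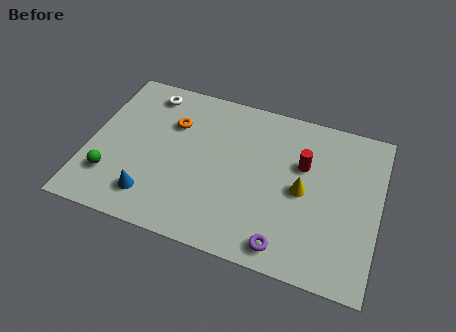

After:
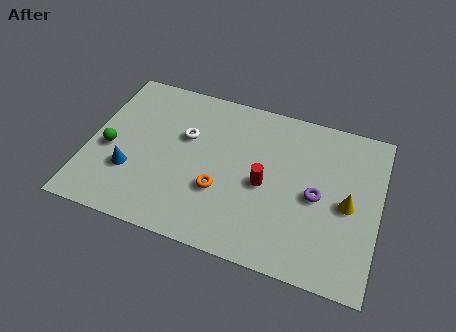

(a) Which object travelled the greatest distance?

the orange torus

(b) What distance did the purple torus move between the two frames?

3.0

From (8.6, 1.0) to (9.7, 3.8), the purple torus covered √(1.1² + 2.8²) ≈ 3.0 units.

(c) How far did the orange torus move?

3.6

The orange torus moved from about (3.4, 5.6) to (5.7, 2.8), a distance of √(2.3² + 2.8²) ≈ 3.6.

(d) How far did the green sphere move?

1.4

The green sphere moved from about (1.1, 2.1) to (0.9, 3.5), a distance of √(0.2² + 1.4²) ≈ 1.4.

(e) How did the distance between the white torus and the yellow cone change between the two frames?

-0.4

Before: roughly 7.5 units apart; after: 7.1. That's 0.4 units closer together.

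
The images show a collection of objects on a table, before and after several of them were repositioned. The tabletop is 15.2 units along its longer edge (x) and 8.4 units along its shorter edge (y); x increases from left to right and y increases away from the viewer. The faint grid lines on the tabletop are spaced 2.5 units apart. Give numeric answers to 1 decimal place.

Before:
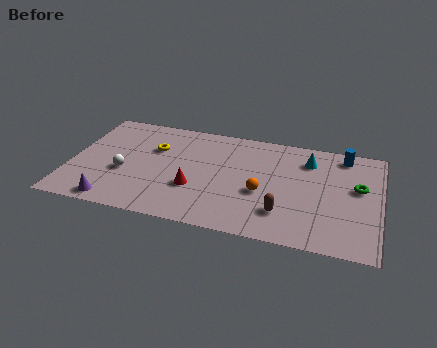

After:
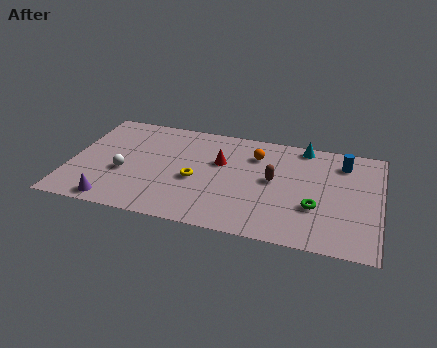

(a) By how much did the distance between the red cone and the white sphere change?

+1.5

The distance was about 3.5 in the first image and 5.0 in the second, so they moved 1.5 units further apart.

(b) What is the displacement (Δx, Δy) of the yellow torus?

(2.2, -2.0)

From the two frames, the yellow torus sits at roughly (4.0, 5.6) before and (6.2, 3.6) after.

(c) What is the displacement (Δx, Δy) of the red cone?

(1.1, 2.4)

The red cone was at about (6.2, 2.9) and moved to about (7.3, 5.3).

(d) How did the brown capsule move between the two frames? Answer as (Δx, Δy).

(-0.6, 2.4)

From the two frames, the brown capsule sits at roughly (10.6, 2.1) before and (10.0, 4.5) after.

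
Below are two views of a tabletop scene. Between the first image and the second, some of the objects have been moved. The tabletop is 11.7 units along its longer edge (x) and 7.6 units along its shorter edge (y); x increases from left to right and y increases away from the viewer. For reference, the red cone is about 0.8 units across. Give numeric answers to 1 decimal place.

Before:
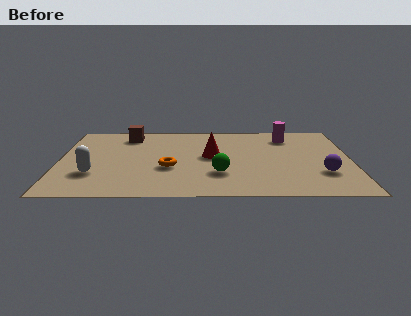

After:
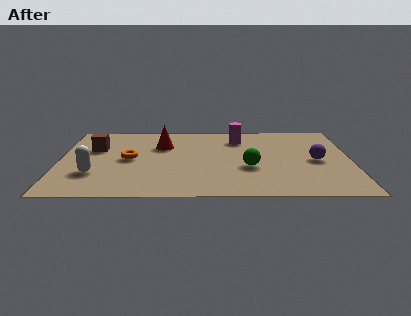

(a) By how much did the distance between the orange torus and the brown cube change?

-2.0

Before: roughly 3.8 units apart; after: 1.8. That's 2.0 units closer together.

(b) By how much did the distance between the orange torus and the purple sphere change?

+1.4

Before: roughly 6.1 units apart; after: 7.5. That's 1.4 units further apart.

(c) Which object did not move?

the white capsule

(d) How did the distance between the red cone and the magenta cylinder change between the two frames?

-0.5

They were about 3.7 units apart before and 3.2 after — 0.5 units closer together.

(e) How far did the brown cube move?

1.9

The brown cube was near (2.7, 6.3) before and (1.4, 4.9) after, so it travelled √(1.3² + 1.4²) ≈ 1.9 units.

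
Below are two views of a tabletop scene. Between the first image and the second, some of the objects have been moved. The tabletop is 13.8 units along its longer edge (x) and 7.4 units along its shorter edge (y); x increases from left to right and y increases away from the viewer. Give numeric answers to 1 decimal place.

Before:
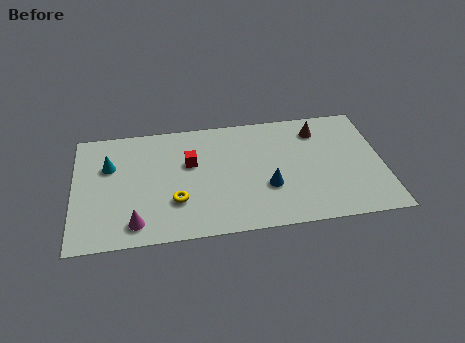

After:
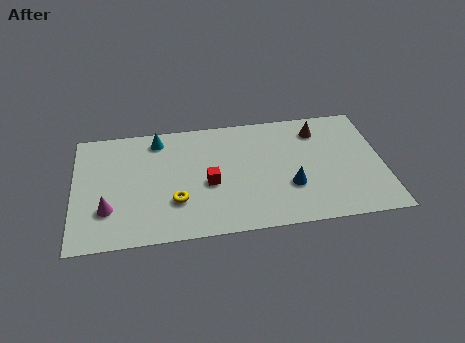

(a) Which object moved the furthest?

the cyan cone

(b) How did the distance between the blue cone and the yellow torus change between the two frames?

+1.0

The distance was about 4.1 in the first image and 5.1 in the second, so they moved 1.0 units further apart.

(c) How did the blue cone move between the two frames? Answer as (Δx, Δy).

(1.0, -0.1)

From the two frames, the blue cone sits at roughly (8.6, 2.6) before and (9.6, 2.5) after.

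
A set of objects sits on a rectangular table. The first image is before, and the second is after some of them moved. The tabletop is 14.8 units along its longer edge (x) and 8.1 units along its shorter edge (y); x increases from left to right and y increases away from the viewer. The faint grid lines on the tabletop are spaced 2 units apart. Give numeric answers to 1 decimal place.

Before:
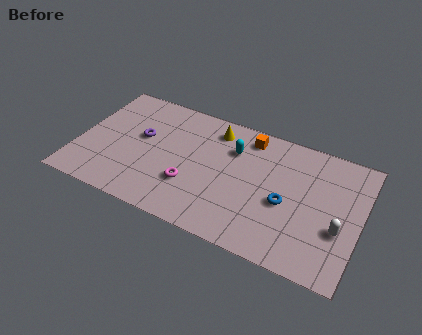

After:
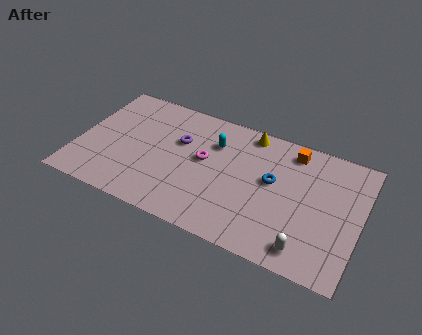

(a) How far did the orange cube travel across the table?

2.3

From (8.7, 6.9) to (11.0, 6.9), the orange cube covered √(2.3² + 0.0²) ≈ 2.3 units.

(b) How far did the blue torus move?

1.4

The blue torus moved from about (11.0, 3.5) to (10.2, 4.6), a distance of √(0.8² + 1.1²) ≈ 1.4.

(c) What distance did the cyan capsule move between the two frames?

1.0

The cyan capsule was near (8.0, 5.8) before and (7.0, 5.8) after, so it travelled √(1.0² + 0.0²) ≈ 1.0 units.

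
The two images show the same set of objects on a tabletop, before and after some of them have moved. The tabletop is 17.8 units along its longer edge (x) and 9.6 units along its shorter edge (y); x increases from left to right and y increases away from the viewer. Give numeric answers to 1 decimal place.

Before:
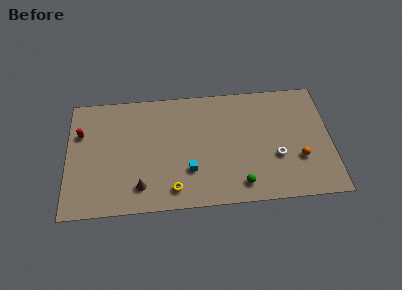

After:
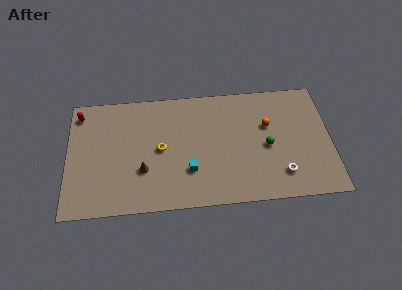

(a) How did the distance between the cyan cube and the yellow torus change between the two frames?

+0.9

The distance was about 1.8 in the first image and 2.7 in the second, so they moved 0.9 units further apart.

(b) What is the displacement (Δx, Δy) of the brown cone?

(0.2, 1.3)

The brown cone started near (4.9, 1.9) and ended near (5.1, 3.2).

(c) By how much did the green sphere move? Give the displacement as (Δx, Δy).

(1.9, 2.9)

From the two frames, the green sphere sits at roughly (11.6, 1.5) before and (13.5, 4.4) after.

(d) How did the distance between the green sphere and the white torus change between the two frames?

-0.7

Before: roughly 3.2 units apart; after: 2.5. That's 0.7 units closer together.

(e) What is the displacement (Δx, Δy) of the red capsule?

(-0.1, 1.6)

The red capsule was at about (0.9, 6.5) and moved to about (0.8, 8.1).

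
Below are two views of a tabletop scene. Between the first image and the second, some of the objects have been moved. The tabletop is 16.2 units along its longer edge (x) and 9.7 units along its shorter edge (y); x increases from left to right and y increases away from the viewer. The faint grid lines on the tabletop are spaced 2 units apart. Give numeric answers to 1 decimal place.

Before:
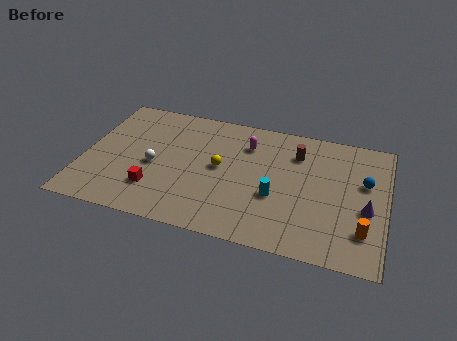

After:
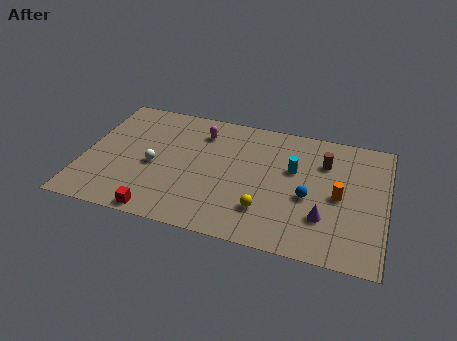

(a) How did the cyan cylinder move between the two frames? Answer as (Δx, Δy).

(0.8, 2.3)

The cyan cylinder was at about (10.4, 3.7) and moved to about (11.2, 6.0).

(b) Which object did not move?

the white sphere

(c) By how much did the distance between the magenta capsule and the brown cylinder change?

+4.0

The distance was about 2.7 in the first image and 6.7 in the second, so they moved 4.0 units further apart.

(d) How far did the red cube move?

1.7

The red cube moved from about (4.0, 2.5) to (4.4, 0.8), a distance of √(0.4² + 1.7²) ≈ 1.7.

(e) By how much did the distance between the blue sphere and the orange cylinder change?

-1.9

They were about 3.6 units apart before and 1.7 after — 1.9 units closer together.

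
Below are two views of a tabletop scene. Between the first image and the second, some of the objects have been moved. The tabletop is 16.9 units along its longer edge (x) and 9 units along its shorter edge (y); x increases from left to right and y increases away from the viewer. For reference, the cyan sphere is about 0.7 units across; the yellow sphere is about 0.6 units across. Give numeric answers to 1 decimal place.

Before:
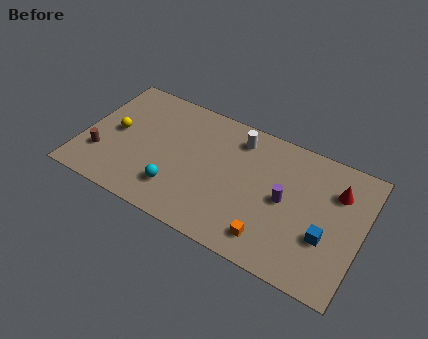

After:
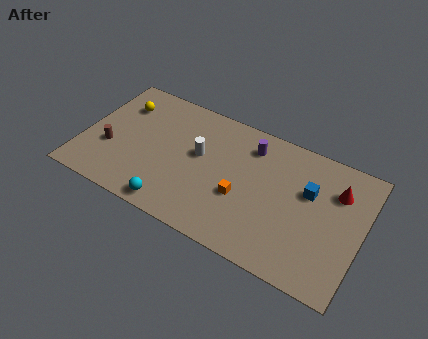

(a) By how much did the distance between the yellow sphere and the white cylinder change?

-2.4

The distance was about 7.7 in the first image and 5.3 in the second, so they moved 2.4 units closer together.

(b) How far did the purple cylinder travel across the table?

3.6

The purple cylinder was near (12.3, 4.5) before and (9.9, 7.2) after, so it travelled √(2.4² + 2.7²) ≈ 3.6 units.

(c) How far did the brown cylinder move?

0.8

From (1.3, 2.6) to (1.7, 3.3), the brown cylinder covered √(0.4² + 0.7²) ≈ 0.8 units.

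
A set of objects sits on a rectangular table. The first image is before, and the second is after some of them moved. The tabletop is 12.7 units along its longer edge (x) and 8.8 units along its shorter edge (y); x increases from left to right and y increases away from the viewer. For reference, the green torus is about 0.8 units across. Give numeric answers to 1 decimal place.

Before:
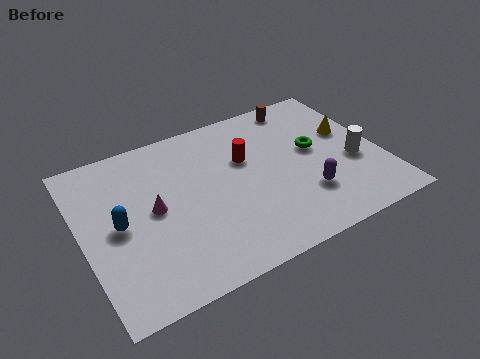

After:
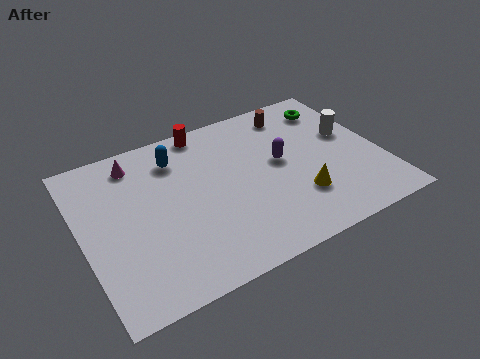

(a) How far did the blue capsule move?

3.8

From (1.5, 4.3) to (4.3, 6.9), the blue capsule covered √(2.8² + 2.6²) ≈ 3.8 units.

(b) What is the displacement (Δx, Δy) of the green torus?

(1.2, 2.2)

The green torus started near (10.0, 4.9) and ended near (11.2, 7.1).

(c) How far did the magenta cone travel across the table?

2.9

The magenta cone was near (3.0, 4.5) before and (2.6, 7.4) after, so it travelled √(0.4² + 2.9²) ≈ 2.9 units.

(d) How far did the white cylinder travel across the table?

1.7

From (11.5, 3.5) to (11.6, 5.2), the white cylinder covered √(0.1² + 1.7²) ≈ 1.7 units.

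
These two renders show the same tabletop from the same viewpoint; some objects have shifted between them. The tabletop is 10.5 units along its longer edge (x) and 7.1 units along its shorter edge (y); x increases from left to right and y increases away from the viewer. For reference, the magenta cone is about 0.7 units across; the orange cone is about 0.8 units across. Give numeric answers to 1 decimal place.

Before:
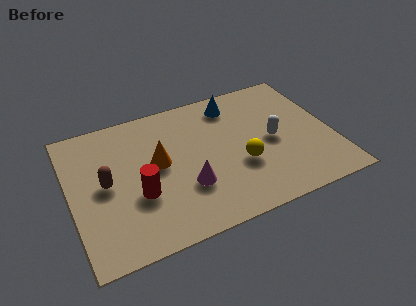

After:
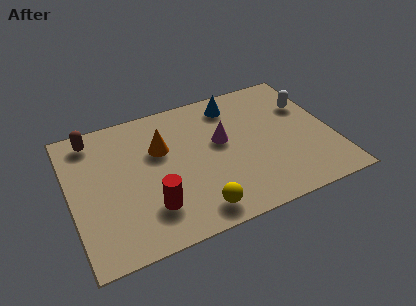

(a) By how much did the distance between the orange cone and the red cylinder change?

+1.3

The distance was about 1.6 in the first image and 2.9 in the second, so they moved 1.3 units further apart.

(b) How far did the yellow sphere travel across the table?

2.6

The yellow sphere was near (6.7, 2.6) before and (4.7, 1.0) after, so it travelled √(2.0² + 1.6²) ≈ 2.6 units.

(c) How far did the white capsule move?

2.1

The white capsule was near (8.1, 3.4) before and (9.7, 4.8) after, so it travelled √(1.6² + 1.4²) ≈ 2.1 units.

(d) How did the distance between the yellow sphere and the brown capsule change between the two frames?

+0.8

The distance was about 5.4 in the first image and 6.2 in the second, so they moved 0.8 units further apart.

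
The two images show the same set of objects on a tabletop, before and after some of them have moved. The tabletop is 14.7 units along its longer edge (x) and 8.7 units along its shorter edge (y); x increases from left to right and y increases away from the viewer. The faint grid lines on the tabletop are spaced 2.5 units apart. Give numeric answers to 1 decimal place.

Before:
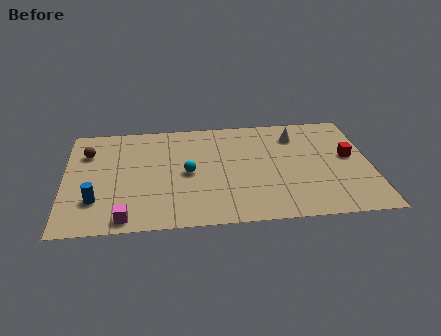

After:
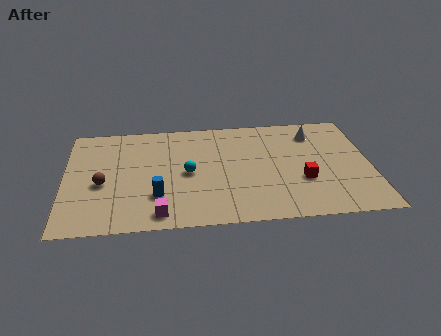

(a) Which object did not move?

the cyan sphere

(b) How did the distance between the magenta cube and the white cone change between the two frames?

-0.6

Before: roughly 10.2 units apart; after: 9.6. That's 0.6 units closer together.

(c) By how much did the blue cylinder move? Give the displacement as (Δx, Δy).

(2.9, 0.1)

The blue cylinder started near (1.5, 2.4) and ended near (4.4, 2.5).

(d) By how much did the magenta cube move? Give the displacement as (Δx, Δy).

(1.6, 0.2)

The magenta cube started near (2.9, 0.9) and ended near (4.5, 1.1).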